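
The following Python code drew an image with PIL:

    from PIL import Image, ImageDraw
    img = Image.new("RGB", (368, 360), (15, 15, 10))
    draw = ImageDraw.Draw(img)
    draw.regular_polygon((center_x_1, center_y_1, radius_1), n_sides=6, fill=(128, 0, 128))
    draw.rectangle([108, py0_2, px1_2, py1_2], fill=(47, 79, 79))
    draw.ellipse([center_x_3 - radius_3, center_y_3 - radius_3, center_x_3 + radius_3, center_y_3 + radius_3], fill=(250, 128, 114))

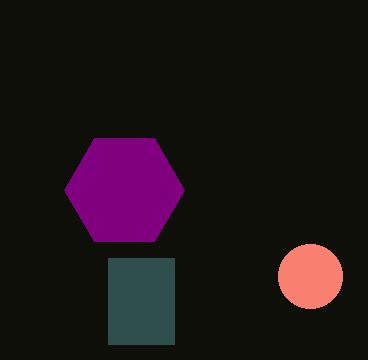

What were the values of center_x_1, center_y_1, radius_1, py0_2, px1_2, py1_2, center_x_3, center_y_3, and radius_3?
center_x_1 = 124
center_y_1 = 190
radius_1 = 60
py0_2 = 258
px1_2 = 174
py1_2 = 344
center_x_3 = 310
center_y_3 = 276
radius_3 = 32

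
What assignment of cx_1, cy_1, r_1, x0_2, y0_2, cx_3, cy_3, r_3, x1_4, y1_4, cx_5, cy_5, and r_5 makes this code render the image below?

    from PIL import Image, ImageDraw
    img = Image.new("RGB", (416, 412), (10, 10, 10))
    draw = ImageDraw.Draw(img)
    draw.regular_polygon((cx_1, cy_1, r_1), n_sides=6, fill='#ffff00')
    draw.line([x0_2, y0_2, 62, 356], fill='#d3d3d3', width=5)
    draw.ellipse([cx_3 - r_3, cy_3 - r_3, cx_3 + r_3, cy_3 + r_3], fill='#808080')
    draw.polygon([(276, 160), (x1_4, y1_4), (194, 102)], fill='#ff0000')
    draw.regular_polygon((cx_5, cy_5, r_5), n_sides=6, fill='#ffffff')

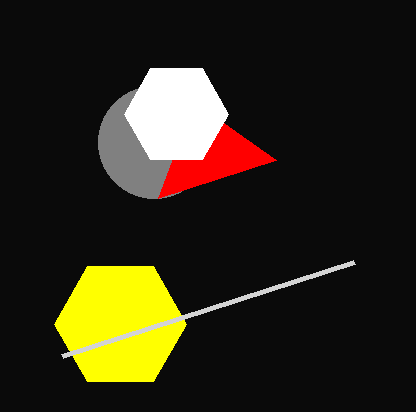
cx_1 = 120
cy_1 = 324
r_1 = 66
x0_2 = 354
y0_2 = 262
cx_3 = 154
cy_3 = 142
r_3 = 56
x1_4 = 158
y1_4 = 198
cx_5 = 176
cy_5 = 114
r_5 = 52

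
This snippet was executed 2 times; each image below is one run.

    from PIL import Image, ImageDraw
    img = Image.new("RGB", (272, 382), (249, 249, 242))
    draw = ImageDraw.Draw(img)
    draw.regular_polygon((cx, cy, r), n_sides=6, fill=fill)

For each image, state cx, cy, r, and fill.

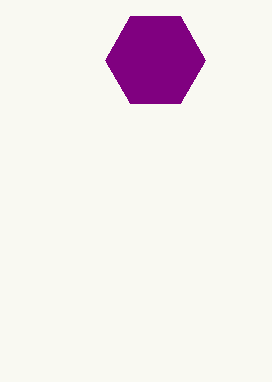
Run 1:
cx = 155; cy = 60; r = 50; fill = 'purple'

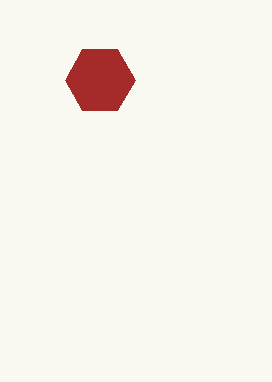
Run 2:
cx = 100; cy = 80; r = 35; fill = 'brown'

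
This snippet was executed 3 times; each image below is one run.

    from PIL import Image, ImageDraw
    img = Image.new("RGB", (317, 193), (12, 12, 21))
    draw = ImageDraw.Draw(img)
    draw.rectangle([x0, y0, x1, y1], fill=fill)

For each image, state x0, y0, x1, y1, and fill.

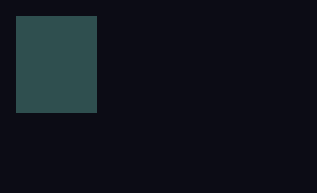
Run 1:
x0 = 16; y0 = 16; x1 = 96; y1 = 112; fill = 'darkslategray'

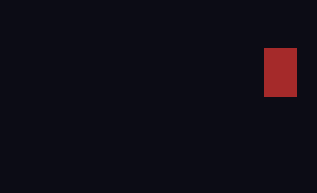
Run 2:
x0 = 264, y0 = 48, x1 = 296, y1 = 96, fill = 'brown'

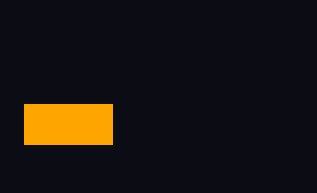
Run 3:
x0 = 24; y0 = 104; x1 = 112; y1 = 144; fill = 'orange'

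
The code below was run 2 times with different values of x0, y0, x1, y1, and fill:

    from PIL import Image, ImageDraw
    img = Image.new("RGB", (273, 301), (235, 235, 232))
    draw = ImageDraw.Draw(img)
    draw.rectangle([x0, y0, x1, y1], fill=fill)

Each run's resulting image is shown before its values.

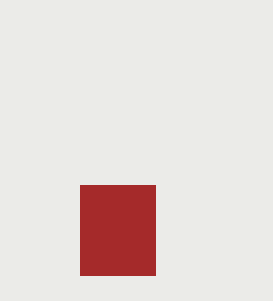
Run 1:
x0 = 80
y0 = 185
x1 = 155
y1 = 275
fill = 'brown'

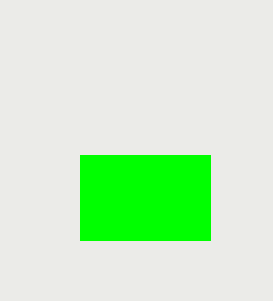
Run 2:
x0 = 80; y0 = 155; x1 = 210; y1 = 240; fill = 'lime'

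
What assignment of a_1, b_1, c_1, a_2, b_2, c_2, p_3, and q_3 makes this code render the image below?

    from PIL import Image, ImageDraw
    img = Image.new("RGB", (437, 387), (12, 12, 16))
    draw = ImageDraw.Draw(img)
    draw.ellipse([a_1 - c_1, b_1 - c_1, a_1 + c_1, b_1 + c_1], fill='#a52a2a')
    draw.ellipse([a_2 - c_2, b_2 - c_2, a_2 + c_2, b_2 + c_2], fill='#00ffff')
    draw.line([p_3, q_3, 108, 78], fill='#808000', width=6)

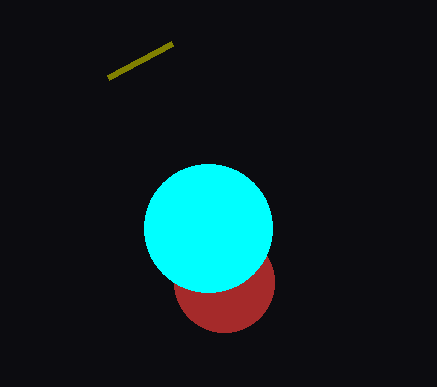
a_1 = 224; b_1 = 282; c_1 = 50; a_2 = 208; b_2 = 228; c_2 = 64; p_3 = 172; q_3 = 44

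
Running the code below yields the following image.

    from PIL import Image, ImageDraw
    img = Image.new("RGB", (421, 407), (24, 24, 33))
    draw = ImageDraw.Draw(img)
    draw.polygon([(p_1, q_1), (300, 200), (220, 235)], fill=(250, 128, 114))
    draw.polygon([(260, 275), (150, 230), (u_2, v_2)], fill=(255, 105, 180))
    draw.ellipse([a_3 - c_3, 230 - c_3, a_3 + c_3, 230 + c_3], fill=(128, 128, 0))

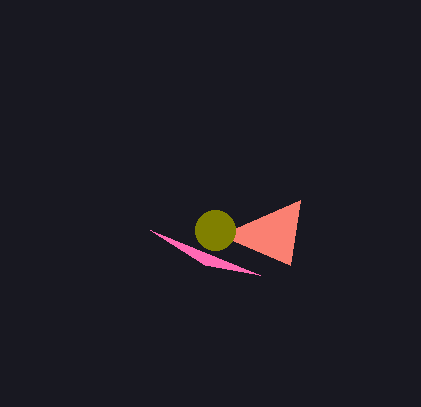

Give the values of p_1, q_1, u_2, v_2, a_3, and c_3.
p_1 = 290, q_1 = 265, u_2 = 205, v_2 = 265, a_3 = 215, c_3 = 20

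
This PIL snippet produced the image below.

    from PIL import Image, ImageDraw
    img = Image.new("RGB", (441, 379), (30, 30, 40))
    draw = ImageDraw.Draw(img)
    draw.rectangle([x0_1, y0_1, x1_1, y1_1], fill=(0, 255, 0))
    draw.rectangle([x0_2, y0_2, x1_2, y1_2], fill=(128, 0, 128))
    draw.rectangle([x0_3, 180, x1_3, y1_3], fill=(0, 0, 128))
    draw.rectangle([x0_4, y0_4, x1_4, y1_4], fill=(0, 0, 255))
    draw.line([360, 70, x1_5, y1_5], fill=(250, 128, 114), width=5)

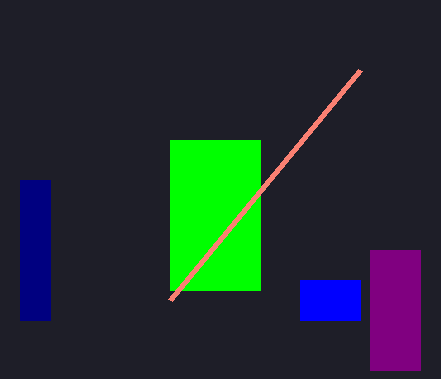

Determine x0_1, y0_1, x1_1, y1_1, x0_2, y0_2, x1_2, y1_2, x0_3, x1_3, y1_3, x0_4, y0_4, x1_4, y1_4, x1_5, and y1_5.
x0_1 = 170, y0_1 = 140, x1_1 = 260, y1_1 = 290, x0_2 = 370, y0_2 = 250, x1_2 = 420, y1_2 = 370, x0_3 = 20, x1_3 = 50, y1_3 = 320, x0_4 = 300, y0_4 = 280, x1_4 = 360, y1_4 = 320, x1_5 = 170, y1_5 = 300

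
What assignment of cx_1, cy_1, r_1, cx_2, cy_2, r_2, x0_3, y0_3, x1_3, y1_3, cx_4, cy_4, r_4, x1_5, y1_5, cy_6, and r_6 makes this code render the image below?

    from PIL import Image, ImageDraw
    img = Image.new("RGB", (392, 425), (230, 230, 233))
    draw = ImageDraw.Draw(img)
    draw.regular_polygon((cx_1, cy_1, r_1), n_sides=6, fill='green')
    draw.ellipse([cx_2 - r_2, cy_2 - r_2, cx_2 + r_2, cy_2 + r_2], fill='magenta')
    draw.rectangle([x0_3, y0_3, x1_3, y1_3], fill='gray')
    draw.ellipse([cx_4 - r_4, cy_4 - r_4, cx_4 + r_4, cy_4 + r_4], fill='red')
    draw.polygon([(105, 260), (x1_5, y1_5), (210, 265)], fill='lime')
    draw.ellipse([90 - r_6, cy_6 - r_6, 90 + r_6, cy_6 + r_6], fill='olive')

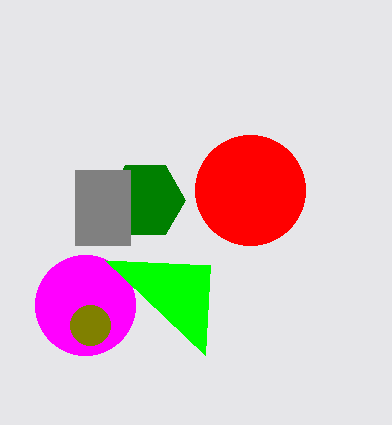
cx_1 = 145
cy_1 = 200
r_1 = 40
cx_2 = 85
cy_2 = 305
r_2 = 50
x0_3 = 75
y0_3 = 170
x1_3 = 130
y1_3 = 245
cx_4 = 250
cy_4 = 190
r_4 = 55
x1_5 = 205
y1_5 = 355
cy_6 = 325
r_6 = 20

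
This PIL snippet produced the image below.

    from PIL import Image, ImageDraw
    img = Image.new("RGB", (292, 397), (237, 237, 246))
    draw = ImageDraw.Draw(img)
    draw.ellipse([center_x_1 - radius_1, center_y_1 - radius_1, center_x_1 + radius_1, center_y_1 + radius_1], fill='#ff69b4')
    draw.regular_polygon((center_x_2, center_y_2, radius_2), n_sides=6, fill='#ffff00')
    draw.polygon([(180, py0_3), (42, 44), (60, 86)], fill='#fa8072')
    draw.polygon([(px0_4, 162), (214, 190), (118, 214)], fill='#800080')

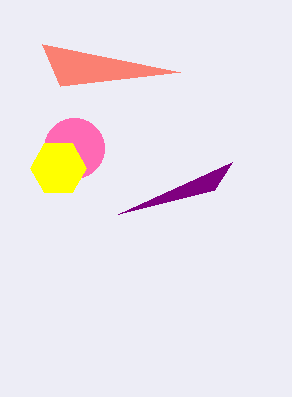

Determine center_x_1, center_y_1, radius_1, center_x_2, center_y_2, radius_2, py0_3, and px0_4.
center_x_1 = 74
center_y_1 = 148
radius_1 = 30
center_x_2 = 58
center_y_2 = 168
radius_2 = 28
py0_3 = 72
px0_4 = 232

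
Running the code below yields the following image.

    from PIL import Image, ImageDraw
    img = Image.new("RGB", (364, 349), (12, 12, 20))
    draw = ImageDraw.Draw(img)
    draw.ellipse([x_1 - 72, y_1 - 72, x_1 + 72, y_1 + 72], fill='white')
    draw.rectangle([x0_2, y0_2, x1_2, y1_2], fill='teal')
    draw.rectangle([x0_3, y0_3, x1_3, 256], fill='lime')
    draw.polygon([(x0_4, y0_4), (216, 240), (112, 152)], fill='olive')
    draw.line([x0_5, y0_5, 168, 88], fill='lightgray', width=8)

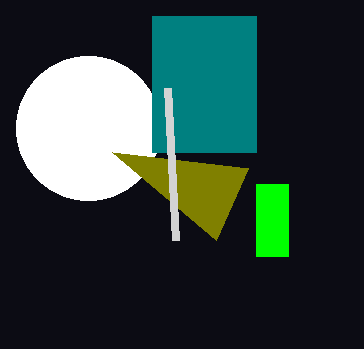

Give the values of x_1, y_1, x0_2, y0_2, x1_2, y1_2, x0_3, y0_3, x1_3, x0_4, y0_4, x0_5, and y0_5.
x_1 = 88, y_1 = 128, x0_2 = 152, y0_2 = 16, x1_2 = 256, y1_2 = 152, x0_3 = 256, y0_3 = 184, x1_3 = 288, x0_4 = 248, y0_4 = 168, x0_5 = 176, y0_5 = 240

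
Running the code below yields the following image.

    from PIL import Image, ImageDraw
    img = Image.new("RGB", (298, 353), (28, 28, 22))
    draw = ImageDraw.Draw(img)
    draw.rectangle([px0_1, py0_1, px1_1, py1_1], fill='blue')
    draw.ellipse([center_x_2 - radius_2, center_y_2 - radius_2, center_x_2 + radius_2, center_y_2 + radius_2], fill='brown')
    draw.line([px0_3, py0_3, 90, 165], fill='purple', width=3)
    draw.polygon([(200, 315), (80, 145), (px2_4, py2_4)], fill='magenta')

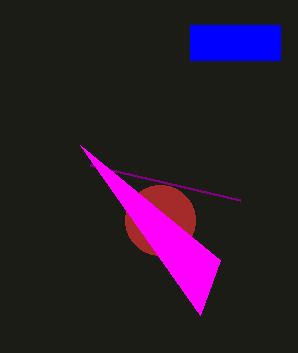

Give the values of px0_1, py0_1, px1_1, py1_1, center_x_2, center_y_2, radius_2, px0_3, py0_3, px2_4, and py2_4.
px0_1 = 190
py0_1 = 25
px1_1 = 280
py1_1 = 60
center_x_2 = 160
center_y_2 = 220
radius_2 = 35
px0_3 = 240
py0_3 = 200
px2_4 = 220
py2_4 = 260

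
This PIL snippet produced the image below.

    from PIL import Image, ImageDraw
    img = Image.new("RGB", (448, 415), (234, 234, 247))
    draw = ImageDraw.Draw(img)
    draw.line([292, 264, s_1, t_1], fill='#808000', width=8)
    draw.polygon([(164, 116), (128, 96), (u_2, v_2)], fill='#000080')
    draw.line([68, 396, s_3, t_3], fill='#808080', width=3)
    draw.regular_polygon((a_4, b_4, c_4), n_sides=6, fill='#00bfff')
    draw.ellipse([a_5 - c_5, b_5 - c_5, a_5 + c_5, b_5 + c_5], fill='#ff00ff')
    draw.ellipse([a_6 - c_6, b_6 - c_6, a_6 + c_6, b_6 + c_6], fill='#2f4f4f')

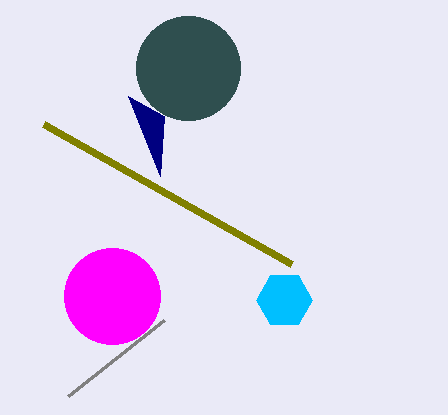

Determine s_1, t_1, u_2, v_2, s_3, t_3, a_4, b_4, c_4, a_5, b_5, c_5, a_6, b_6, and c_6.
s_1 = 44, t_1 = 124, u_2 = 160, v_2 = 176, s_3 = 164, t_3 = 320, a_4 = 284, b_4 = 300, c_4 = 28, a_5 = 112, b_5 = 296, c_5 = 48, a_6 = 188, b_6 = 68, c_6 = 52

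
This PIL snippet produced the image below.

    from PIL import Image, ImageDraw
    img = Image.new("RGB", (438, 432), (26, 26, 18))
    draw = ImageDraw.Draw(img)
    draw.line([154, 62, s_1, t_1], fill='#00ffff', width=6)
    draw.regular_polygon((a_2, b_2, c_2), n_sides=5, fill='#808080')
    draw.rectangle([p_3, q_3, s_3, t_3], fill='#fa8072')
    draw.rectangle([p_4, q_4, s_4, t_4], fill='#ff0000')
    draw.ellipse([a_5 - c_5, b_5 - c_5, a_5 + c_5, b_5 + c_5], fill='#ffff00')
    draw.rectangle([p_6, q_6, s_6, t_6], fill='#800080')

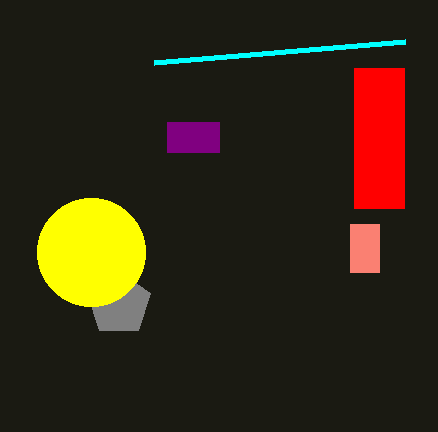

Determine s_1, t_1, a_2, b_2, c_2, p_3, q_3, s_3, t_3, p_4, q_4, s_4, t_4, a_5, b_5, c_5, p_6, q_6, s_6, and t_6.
s_1 = 405
t_1 = 41
a_2 = 119
b_2 = 304
c_2 = 33
p_3 = 350
q_3 = 224
s_3 = 379
t_3 = 272
p_4 = 354
q_4 = 68
s_4 = 404
t_4 = 208
a_5 = 91
b_5 = 252
c_5 = 54
p_6 = 167
q_6 = 122
s_6 = 219
t_6 = 152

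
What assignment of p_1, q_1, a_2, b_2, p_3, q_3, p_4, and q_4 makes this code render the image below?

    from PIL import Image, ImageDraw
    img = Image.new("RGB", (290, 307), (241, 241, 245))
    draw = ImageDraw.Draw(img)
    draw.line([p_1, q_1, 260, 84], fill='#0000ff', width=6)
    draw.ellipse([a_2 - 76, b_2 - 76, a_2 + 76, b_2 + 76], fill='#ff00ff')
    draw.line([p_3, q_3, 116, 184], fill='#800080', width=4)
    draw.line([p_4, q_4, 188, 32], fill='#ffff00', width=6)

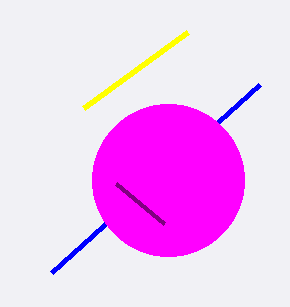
p_1 = 52, q_1 = 272, a_2 = 168, b_2 = 180, p_3 = 164, q_3 = 224, p_4 = 84, q_4 = 108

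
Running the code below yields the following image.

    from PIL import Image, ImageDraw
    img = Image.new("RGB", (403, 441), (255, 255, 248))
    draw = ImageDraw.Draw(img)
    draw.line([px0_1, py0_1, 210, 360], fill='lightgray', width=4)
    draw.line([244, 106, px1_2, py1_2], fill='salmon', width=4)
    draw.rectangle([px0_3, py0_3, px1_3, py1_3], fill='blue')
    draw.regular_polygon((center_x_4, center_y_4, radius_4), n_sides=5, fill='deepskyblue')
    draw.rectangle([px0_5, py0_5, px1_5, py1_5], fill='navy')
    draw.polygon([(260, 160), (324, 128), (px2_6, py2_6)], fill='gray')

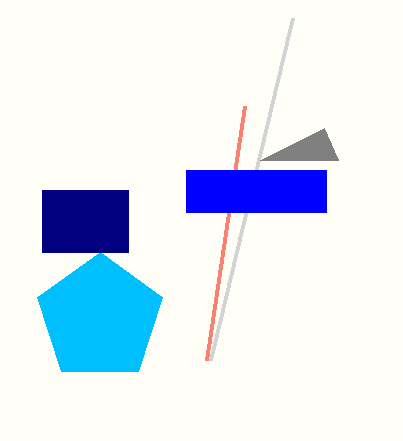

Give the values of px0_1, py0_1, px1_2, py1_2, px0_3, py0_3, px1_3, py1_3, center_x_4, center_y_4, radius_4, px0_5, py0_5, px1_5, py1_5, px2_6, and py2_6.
px0_1 = 292; py0_1 = 18; px1_2 = 206; py1_2 = 360; px0_3 = 186; py0_3 = 170; px1_3 = 326; py1_3 = 212; center_x_4 = 100; center_y_4 = 318; radius_4 = 66; px0_5 = 42; py0_5 = 190; px1_5 = 128; py1_5 = 252; px2_6 = 338; py2_6 = 160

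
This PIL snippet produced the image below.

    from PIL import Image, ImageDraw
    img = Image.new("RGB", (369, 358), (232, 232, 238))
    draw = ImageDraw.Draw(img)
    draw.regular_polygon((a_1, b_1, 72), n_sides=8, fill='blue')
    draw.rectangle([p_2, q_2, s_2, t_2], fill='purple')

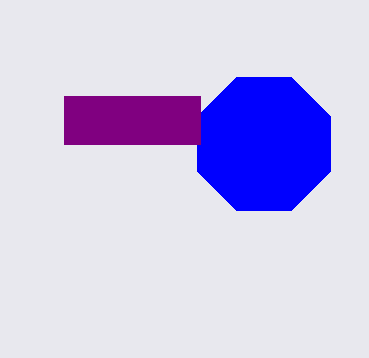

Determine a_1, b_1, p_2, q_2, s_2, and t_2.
a_1 = 264
b_1 = 144
p_2 = 64
q_2 = 96
s_2 = 200
t_2 = 144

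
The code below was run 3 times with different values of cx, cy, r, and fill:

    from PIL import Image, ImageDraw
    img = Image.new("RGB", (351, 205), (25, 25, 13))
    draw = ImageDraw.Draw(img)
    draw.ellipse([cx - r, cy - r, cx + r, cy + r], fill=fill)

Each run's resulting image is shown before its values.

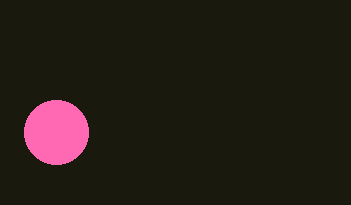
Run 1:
cx = 56; cy = 132; r = 32; fill = 'hotpink'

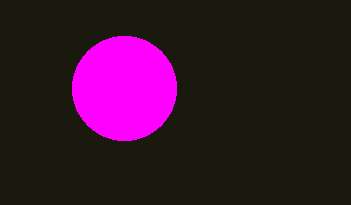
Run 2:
cx = 124; cy = 88; r = 52; fill = 'magenta'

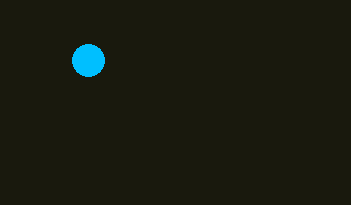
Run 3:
cx = 88; cy = 60; r = 16; fill = 'deepskyblue'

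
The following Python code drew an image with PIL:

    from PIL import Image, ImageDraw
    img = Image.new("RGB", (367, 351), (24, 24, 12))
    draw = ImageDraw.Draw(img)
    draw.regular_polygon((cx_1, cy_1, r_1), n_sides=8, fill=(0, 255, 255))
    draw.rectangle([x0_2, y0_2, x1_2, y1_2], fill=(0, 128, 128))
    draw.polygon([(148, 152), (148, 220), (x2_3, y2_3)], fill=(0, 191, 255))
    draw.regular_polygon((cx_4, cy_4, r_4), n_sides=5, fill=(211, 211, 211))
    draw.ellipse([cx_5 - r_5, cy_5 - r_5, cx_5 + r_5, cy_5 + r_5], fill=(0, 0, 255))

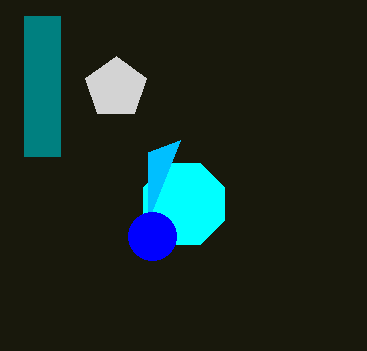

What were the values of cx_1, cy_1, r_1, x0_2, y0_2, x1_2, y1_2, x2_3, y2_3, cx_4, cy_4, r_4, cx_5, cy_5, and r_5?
cx_1 = 184; cy_1 = 204; r_1 = 44; x0_2 = 24; y0_2 = 16; x1_2 = 60; y1_2 = 156; x2_3 = 180; y2_3 = 140; cx_4 = 116; cy_4 = 88; r_4 = 32; cx_5 = 152; cy_5 = 236; r_5 = 24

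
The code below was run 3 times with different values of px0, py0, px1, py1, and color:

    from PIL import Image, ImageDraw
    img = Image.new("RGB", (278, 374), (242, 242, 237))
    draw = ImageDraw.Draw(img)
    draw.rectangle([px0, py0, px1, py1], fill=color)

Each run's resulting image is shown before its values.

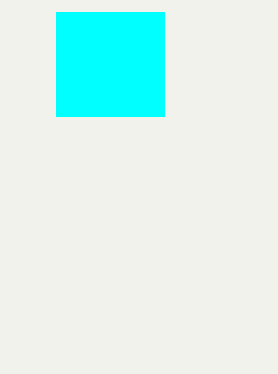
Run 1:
px0 = 56
py0 = 12
px1 = 164
py1 = 116
color = 'cyan'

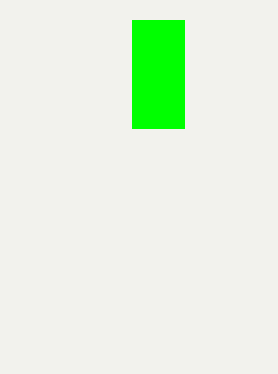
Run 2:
px0 = 132
py0 = 20
px1 = 184
py1 = 128
color = 'lime'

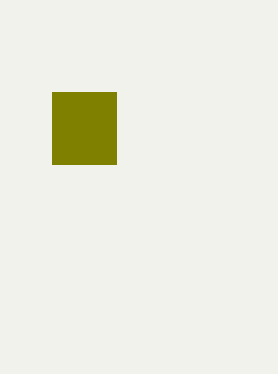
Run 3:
px0 = 52
py0 = 92
px1 = 116
py1 = 164
color = 'olive'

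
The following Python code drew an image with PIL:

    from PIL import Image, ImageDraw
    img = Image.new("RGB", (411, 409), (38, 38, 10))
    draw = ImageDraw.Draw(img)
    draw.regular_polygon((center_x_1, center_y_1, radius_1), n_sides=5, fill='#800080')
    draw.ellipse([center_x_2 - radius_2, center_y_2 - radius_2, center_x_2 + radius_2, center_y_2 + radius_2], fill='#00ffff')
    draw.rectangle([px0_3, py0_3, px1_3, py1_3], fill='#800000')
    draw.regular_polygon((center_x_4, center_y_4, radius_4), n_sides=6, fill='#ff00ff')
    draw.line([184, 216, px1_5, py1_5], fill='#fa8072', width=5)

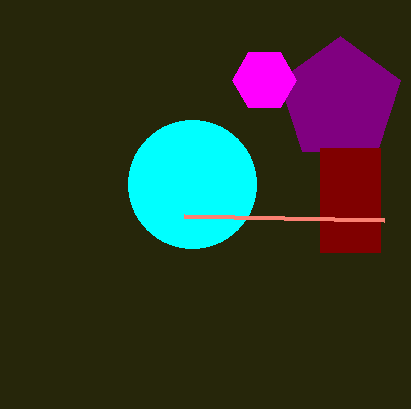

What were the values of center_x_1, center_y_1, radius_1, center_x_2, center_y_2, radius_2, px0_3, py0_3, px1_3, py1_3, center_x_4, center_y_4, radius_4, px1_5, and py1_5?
center_x_1 = 340; center_y_1 = 100; radius_1 = 64; center_x_2 = 192; center_y_2 = 184; radius_2 = 64; px0_3 = 320; py0_3 = 148; px1_3 = 380; py1_3 = 252; center_x_4 = 264; center_y_4 = 80; radius_4 = 32; px1_5 = 384; py1_5 = 220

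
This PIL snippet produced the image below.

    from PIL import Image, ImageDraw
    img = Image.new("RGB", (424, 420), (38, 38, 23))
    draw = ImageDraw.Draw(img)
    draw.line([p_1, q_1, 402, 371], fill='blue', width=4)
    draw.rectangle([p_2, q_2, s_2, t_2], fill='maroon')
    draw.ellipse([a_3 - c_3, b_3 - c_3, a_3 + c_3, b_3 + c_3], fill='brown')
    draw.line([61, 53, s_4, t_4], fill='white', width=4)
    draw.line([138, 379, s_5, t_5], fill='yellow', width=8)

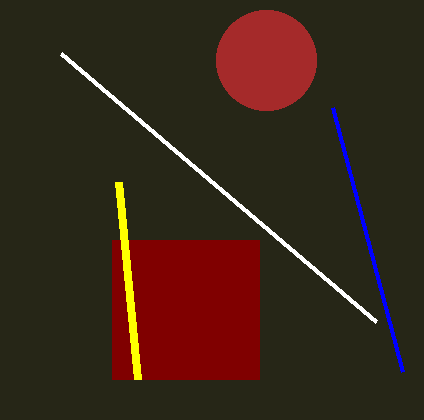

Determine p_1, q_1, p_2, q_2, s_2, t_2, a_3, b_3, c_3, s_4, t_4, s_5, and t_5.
p_1 = 332
q_1 = 107
p_2 = 112
q_2 = 240
s_2 = 259
t_2 = 379
a_3 = 266
b_3 = 60
c_3 = 50
s_4 = 376
t_4 = 321
s_5 = 119
t_5 = 182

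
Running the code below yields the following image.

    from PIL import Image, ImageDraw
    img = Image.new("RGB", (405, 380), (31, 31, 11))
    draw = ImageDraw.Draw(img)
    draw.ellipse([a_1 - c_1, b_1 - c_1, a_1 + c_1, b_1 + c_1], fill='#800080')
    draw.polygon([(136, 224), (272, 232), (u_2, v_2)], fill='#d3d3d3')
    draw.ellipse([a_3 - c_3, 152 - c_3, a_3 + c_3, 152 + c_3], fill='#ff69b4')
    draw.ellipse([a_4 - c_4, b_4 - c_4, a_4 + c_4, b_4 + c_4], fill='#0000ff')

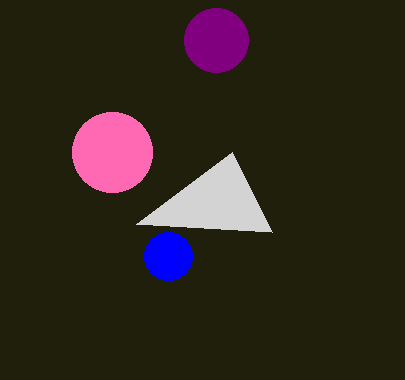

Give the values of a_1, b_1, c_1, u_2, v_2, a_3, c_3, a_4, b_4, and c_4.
a_1 = 216, b_1 = 40, c_1 = 32, u_2 = 232, v_2 = 152, a_3 = 112, c_3 = 40, a_4 = 168, b_4 = 256, c_4 = 24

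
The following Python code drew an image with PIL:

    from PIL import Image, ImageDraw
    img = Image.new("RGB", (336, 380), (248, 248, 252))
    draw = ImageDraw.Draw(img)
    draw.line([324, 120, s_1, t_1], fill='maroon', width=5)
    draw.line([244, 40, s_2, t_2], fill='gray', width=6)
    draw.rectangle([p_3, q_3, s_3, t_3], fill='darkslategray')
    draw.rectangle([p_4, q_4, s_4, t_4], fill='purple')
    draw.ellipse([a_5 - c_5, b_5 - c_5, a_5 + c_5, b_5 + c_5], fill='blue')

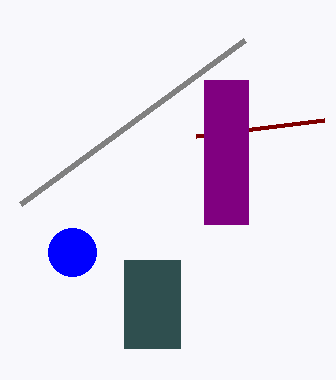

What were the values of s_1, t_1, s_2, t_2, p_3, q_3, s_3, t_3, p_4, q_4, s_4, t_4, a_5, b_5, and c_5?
s_1 = 196; t_1 = 136; s_2 = 20; t_2 = 204; p_3 = 124; q_3 = 260; s_3 = 180; t_3 = 348; p_4 = 204; q_4 = 80; s_4 = 248; t_4 = 224; a_5 = 72; b_5 = 252; c_5 = 24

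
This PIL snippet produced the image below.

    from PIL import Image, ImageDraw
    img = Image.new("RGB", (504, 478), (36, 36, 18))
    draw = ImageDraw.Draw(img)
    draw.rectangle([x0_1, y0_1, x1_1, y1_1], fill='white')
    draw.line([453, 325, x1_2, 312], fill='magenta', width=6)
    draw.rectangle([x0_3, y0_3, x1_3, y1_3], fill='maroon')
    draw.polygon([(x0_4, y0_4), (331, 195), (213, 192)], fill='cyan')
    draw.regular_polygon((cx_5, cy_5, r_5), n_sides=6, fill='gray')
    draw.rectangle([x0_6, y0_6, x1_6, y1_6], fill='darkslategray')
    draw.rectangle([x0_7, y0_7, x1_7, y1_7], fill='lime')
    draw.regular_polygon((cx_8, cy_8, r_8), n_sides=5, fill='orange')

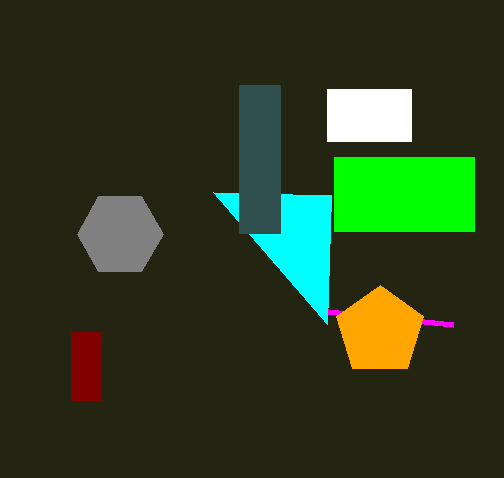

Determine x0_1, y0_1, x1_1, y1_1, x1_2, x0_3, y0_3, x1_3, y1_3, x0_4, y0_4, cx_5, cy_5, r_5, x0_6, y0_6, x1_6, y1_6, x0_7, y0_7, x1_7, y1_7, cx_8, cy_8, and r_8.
x0_1 = 327
y0_1 = 89
x1_1 = 411
y1_1 = 141
x1_2 = 328
x0_3 = 71
y0_3 = 332
x1_3 = 101
y1_3 = 400
x0_4 = 327
y0_4 = 324
cx_5 = 120
cy_5 = 234
r_5 = 43
x0_6 = 239
y0_6 = 85
x1_6 = 280
y1_6 = 233
x0_7 = 334
y0_7 = 157
x1_7 = 474
y1_7 = 231
cx_8 = 380
cy_8 = 331
r_8 = 46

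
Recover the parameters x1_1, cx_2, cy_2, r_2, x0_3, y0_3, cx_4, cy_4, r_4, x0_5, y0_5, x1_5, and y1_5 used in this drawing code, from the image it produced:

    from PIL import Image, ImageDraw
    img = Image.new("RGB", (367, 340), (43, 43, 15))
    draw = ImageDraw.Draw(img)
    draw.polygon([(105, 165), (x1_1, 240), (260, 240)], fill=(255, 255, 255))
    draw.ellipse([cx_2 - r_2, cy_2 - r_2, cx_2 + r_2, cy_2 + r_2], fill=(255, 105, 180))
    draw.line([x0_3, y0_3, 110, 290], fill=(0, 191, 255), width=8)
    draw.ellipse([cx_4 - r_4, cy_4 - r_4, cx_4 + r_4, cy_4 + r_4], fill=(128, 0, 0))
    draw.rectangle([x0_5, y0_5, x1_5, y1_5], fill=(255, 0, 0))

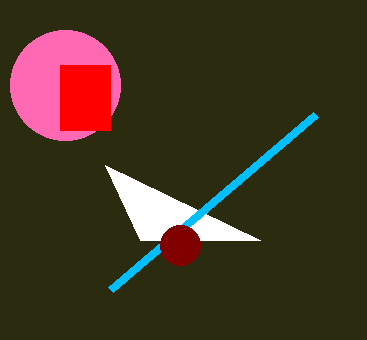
x1_1 = 140
cx_2 = 65
cy_2 = 85
r_2 = 55
x0_3 = 315
y0_3 = 115
cx_4 = 180
cy_4 = 245
r_4 = 20
x0_5 = 60
y0_5 = 65
x1_5 = 110
y1_5 = 130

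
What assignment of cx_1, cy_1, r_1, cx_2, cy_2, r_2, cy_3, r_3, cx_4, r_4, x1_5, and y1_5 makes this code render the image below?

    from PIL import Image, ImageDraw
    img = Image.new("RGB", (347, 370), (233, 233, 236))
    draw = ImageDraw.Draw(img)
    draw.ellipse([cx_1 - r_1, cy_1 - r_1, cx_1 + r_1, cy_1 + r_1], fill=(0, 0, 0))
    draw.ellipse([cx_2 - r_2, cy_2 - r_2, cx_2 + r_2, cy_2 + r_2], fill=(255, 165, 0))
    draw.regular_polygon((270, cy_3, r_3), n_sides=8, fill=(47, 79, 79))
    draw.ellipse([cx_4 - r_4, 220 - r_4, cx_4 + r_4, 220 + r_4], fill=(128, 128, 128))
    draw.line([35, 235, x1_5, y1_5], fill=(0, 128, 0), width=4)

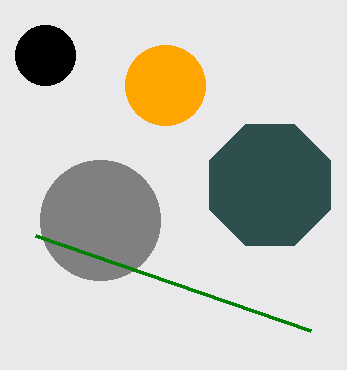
cx_1 = 45, cy_1 = 55, r_1 = 30, cx_2 = 165, cy_2 = 85, r_2 = 40, cy_3 = 185, r_3 = 65, cx_4 = 100, r_4 = 60, x1_5 = 310, y1_5 = 330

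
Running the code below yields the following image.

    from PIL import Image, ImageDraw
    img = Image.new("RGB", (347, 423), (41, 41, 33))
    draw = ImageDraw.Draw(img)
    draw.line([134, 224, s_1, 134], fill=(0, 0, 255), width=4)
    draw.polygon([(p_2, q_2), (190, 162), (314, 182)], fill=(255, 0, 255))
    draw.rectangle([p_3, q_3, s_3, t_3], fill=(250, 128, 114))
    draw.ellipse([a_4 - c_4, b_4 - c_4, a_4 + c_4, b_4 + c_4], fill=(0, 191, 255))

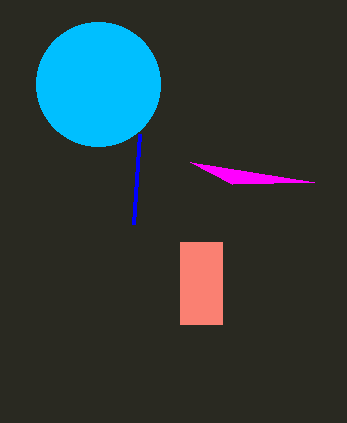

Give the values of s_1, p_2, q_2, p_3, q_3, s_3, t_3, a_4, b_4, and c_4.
s_1 = 140, p_2 = 232, q_2 = 184, p_3 = 180, q_3 = 242, s_3 = 222, t_3 = 324, a_4 = 98, b_4 = 84, c_4 = 62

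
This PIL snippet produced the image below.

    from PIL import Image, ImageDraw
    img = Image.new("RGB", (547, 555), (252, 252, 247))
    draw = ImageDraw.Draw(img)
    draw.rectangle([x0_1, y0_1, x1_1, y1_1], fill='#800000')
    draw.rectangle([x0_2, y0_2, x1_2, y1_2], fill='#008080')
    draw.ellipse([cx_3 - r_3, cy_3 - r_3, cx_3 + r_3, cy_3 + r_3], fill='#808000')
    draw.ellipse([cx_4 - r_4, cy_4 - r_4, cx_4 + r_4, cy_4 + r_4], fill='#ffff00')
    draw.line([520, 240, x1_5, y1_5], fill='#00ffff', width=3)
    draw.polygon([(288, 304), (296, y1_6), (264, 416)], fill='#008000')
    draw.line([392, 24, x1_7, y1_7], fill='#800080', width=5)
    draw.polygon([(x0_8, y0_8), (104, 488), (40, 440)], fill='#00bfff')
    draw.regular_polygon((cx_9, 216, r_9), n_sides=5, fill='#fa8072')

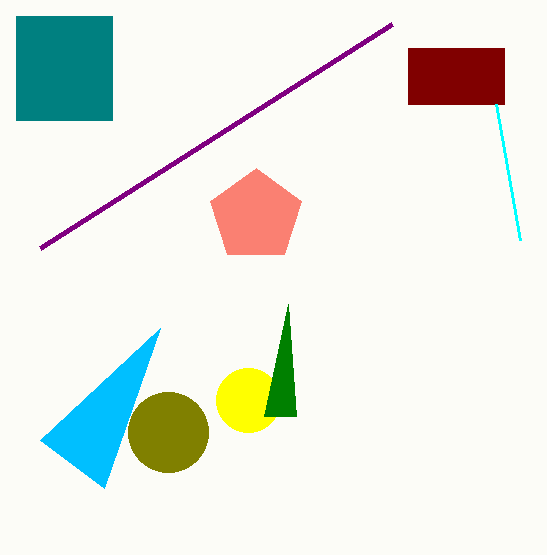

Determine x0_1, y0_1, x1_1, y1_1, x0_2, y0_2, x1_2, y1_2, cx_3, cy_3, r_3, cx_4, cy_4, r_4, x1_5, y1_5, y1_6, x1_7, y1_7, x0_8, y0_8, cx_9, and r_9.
x0_1 = 408; y0_1 = 48; x1_1 = 504; y1_1 = 104; x0_2 = 16; y0_2 = 16; x1_2 = 112; y1_2 = 120; cx_3 = 168; cy_3 = 432; r_3 = 40; cx_4 = 248; cy_4 = 400; r_4 = 32; x1_5 = 496; y1_5 = 104; y1_6 = 416; x1_7 = 40; y1_7 = 248; x0_8 = 160; y0_8 = 328; cx_9 = 256; r_9 = 48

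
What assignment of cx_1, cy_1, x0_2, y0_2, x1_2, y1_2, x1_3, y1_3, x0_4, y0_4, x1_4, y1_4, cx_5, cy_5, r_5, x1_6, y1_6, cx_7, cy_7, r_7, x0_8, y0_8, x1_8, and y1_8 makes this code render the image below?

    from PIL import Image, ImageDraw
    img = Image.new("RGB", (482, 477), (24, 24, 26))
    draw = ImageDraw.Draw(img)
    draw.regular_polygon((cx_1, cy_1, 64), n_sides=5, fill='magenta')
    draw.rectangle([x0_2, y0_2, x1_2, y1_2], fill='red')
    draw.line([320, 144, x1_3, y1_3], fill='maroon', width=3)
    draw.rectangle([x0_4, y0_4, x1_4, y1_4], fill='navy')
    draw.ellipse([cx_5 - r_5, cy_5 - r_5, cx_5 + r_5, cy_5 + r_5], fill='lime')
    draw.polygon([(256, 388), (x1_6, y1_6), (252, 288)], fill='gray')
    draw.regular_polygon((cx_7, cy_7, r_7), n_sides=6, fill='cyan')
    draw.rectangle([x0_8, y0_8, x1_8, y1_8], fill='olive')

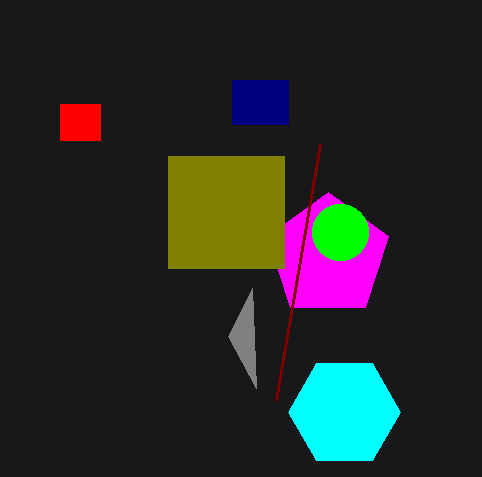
cx_1 = 328, cy_1 = 256, x0_2 = 60, y0_2 = 104, x1_2 = 100, y1_2 = 140, x1_3 = 276, y1_3 = 400, x0_4 = 232, y0_4 = 80, x1_4 = 288, y1_4 = 124, cx_5 = 340, cy_5 = 232, r_5 = 28, x1_6 = 228, y1_6 = 336, cx_7 = 344, cy_7 = 412, r_7 = 56, x0_8 = 168, y0_8 = 156, x1_8 = 284, y1_8 = 268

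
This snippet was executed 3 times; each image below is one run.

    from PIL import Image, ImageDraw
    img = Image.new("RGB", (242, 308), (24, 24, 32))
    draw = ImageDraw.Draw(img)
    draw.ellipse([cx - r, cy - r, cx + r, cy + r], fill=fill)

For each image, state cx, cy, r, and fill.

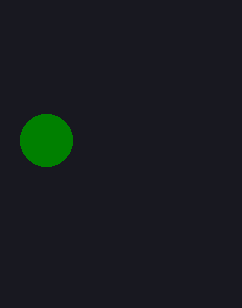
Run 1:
cx = 46, cy = 140, r = 26, fill = 'green'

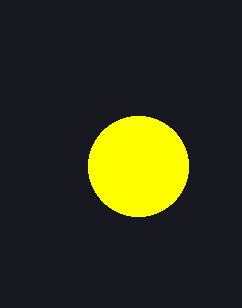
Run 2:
cx = 138, cy = 166, r = 50, fill = 'yellow'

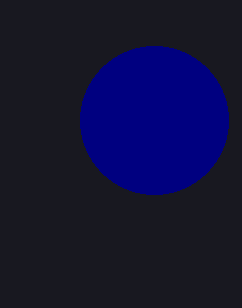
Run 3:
cx = 154; cy = 120; r = 74; fill = 'navy'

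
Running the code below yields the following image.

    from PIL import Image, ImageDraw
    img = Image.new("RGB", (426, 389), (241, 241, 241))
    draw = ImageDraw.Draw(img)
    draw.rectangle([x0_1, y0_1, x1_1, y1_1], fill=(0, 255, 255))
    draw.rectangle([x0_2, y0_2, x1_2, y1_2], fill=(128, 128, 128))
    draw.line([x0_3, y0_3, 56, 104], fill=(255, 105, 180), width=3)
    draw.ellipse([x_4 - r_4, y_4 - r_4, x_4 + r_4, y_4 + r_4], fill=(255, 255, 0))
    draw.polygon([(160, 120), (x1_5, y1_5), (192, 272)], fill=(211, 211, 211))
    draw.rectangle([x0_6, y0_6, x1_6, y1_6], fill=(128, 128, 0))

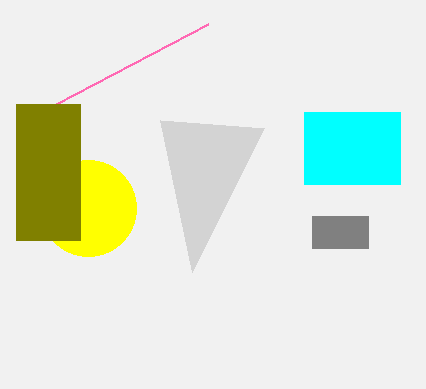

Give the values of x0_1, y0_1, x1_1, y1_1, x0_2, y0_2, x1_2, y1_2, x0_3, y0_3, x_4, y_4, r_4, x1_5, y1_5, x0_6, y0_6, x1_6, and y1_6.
x0_1 = 304; y0_1 = 112; x1_1 = 400; y1_1 = 184; x0_2 = 312; y0_2 = 216; x1_2 = 368; y1_2 = 248; x0_3 = 208; y0_3 = 24; x_4 = 88; y_4 = 208; r_4 = 48; x1_5 = 264; y1_5 = 128; x0_6 = 16; y0_6 = 104; x1_6 = 80; y1_6 = 240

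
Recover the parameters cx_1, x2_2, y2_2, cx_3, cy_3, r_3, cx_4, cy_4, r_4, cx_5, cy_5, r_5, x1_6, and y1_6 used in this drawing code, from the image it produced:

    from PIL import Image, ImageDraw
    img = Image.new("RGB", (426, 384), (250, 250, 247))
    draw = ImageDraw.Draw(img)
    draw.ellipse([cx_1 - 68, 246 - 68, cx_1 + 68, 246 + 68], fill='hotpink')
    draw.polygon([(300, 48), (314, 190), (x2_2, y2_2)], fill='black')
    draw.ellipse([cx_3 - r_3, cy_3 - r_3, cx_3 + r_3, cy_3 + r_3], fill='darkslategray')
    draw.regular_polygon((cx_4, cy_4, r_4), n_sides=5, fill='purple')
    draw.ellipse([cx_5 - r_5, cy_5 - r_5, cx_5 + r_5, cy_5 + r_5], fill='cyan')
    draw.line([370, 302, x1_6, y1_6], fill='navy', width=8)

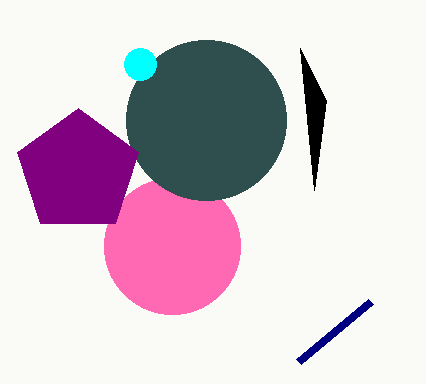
cx_1 = 172, x2_2 = 326, y2_2 = 100, cx_3 = 206, cy_3 = 120, r_3 = 80, cx_4 = 78, cy_4 = 172, r_4 = 64, cx_5 = 140, cy_5 = 64, r_5 = 16, x1_6 = 298, y1_6 = 362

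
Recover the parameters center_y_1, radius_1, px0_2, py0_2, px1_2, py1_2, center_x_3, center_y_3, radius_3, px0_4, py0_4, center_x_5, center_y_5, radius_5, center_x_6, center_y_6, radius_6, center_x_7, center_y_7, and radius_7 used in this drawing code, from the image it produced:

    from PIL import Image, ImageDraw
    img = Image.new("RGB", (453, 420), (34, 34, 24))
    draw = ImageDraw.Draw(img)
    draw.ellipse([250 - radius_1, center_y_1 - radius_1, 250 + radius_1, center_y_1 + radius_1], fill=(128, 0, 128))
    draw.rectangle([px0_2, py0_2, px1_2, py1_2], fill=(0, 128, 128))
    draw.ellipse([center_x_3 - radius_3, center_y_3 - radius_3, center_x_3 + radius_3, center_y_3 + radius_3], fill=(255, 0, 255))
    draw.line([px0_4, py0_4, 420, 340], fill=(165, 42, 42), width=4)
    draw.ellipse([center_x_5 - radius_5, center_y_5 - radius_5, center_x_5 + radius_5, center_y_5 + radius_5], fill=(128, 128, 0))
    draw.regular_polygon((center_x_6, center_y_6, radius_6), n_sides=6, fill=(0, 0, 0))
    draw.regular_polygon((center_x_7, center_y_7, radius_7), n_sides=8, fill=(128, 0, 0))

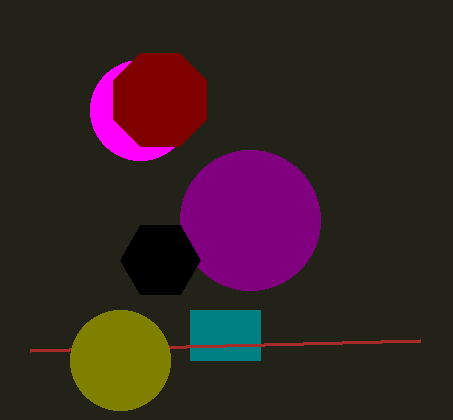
center_y_1 = 220; radius_1 = 70; px0_2 = 190; py0_2 = 310; px1_2 = 260; py1_2 = 360; center_x_3 = 140; center_y_3 = 110; radius_3 = 50; px0_4 = 30; py0_4 = 350; center_x_5 = 120; center_y_5 = 360; radius_5 = 50; center_x_6 = 160; center_y_6 = 260; radius_6 = 40; center_x_7 = 160; center_y_7 = 100; radius_7 = 50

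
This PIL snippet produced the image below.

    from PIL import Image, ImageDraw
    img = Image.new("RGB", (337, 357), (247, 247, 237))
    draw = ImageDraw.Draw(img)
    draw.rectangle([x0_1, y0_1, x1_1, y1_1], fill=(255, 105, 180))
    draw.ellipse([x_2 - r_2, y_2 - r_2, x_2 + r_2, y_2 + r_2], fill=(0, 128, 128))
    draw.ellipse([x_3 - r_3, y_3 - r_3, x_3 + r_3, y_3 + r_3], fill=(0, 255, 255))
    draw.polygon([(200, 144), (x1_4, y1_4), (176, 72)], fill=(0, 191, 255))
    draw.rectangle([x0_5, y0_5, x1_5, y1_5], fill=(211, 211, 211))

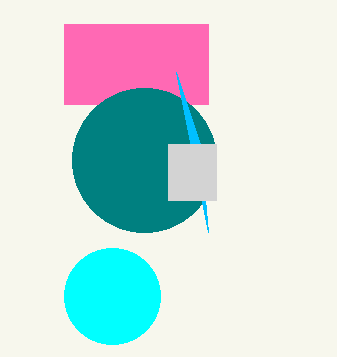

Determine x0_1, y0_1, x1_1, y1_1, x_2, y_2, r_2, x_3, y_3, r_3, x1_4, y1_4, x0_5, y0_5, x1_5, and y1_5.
x0_1 = 64
y0_1 = 24
x1_1 = 208
y1_1 = 104
x_2 = 144
y_2 = 160
r_2 = 72
x_3 = 112
y_3 = 296
r_3 = 48
x1_4 = 208
y1_4 = 232
x0_5 = 168
y0_5 = 144
x1_5 = 216
y1_5 = 200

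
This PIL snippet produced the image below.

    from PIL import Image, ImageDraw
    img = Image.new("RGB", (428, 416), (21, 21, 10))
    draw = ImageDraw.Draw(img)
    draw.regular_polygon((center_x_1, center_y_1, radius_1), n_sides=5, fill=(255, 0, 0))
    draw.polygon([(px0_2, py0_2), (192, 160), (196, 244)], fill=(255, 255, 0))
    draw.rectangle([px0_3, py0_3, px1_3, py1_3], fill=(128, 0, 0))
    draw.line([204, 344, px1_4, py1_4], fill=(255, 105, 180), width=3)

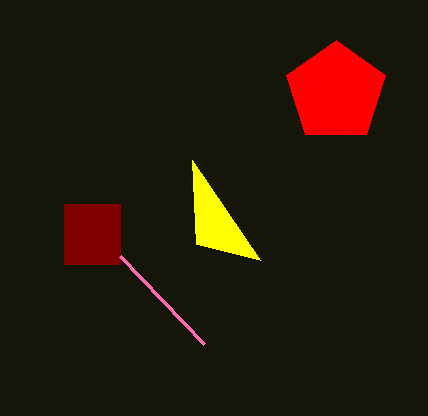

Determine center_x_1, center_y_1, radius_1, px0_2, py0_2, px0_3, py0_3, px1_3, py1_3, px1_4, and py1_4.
center_x_1 = 336, center_y_1 = 92, radius_1 = 52, px0_2 = 260, py0_2 = 260, px0_3 = 64, py0_3 = 204, px1_3 = 120, py1_3 = 264, px1_4 = 120, py1_4 = 256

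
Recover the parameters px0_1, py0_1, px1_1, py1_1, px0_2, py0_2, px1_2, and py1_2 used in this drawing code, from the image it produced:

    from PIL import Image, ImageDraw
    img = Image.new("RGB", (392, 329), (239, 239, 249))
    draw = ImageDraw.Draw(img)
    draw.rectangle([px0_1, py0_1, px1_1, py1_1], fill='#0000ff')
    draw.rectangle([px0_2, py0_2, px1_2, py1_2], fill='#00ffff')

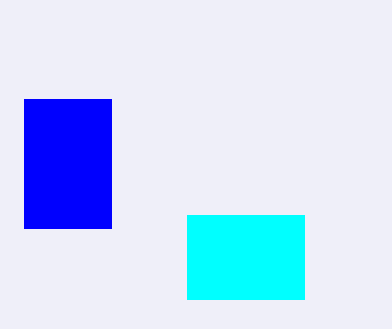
px0_1 = 24, py0_1 = 99, px1_1 = 111, py1_1 = 228, px0_2 = 187, py0_2 = 215, px1_2 = 304, py1_2 = 299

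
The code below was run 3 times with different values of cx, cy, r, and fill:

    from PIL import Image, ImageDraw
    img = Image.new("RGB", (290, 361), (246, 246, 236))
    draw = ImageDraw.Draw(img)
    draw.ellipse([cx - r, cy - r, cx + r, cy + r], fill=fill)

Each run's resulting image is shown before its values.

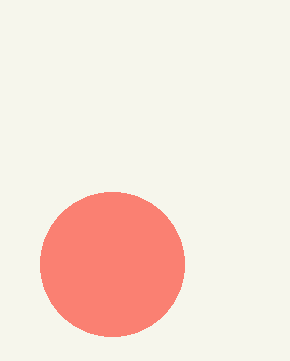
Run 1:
cx = 112, cy = 264, r = 72, fill = 'salmon'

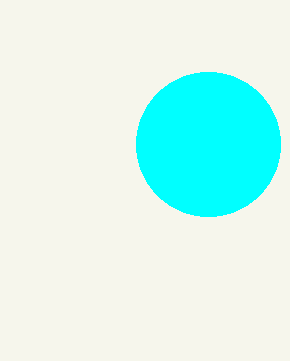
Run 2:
cx = 208; cy = 144; r = 72; fill = 'cyan'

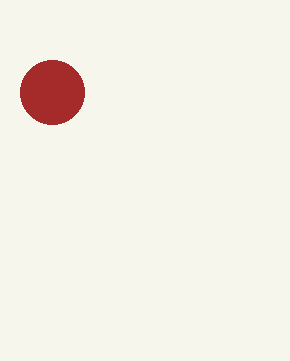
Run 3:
cx = 52, cy = 92, r = 32, fill = 'brown'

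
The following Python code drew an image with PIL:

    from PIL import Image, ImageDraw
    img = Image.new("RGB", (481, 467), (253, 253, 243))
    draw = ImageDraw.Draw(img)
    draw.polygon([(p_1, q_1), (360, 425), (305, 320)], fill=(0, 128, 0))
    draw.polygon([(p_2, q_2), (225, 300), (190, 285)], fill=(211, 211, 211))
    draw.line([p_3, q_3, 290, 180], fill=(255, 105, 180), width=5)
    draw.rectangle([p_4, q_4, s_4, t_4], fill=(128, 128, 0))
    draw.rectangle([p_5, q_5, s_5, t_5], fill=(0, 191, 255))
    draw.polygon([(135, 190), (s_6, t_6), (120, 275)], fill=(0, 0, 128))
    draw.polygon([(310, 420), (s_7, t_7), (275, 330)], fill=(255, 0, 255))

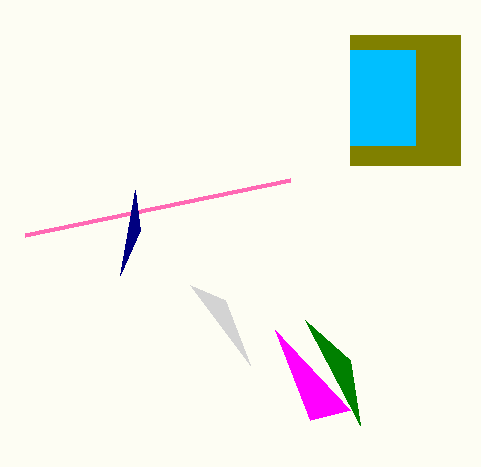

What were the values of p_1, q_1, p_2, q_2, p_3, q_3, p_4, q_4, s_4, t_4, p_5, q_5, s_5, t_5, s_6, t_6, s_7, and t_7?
p_1 = 350; q_1 = 360; p_2 = 250; q_2 = 365; p_3 = 25; q_3 = 235; p_4 = 350; q_4 = 35; s_4 = 460; t_4 = 165; p_5 = 350; q_5 = 50; s_5 = 415; t_5 = 145; s_6 = 140; t_6 = 230; s_7 = 350; t_7 = 410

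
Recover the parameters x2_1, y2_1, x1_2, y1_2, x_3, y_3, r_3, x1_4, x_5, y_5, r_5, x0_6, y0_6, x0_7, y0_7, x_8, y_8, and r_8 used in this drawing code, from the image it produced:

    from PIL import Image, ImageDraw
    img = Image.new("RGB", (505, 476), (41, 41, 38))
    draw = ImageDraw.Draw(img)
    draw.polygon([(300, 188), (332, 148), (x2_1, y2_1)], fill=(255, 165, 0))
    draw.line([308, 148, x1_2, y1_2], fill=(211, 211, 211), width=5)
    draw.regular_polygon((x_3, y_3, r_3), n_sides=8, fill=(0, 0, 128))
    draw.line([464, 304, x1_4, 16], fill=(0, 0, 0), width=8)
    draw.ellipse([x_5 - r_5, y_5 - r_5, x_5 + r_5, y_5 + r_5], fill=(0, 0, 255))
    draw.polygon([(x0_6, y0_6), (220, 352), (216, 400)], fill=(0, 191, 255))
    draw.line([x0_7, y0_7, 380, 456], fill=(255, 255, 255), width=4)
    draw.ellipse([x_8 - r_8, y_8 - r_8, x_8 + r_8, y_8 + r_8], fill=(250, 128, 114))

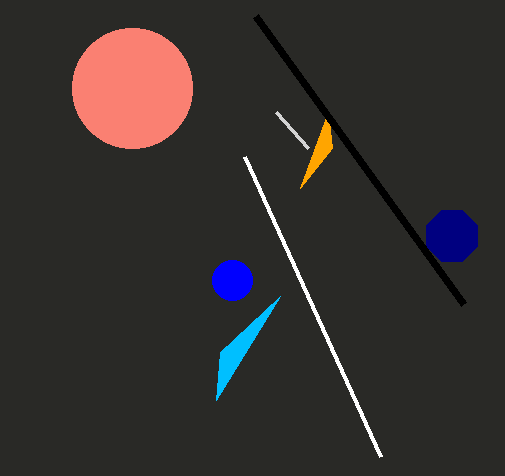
x2_1 = 328, y2_1 = 112, x1_2 = 276, y1_2 = 112, x_3 = 452, y_3 = 236, r_3 = 28, x1_4 = 256, x_5 = 232, y_5 = 280, r_5 = 20, x0_6 = 280, y0_6 = 296, x0_7 = 244, y0_7 = 156, x_8 = 132, y_8 = 88, r_8 = 60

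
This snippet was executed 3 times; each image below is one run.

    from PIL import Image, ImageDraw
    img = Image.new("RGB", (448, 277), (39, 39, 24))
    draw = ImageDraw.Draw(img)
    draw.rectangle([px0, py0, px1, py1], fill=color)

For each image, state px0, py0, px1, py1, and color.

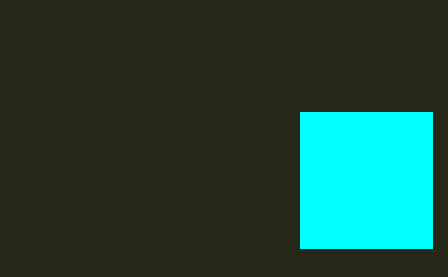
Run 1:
px0 = 300
py0 = 112
px1 = 432
py1 = 248
color = 'cyan'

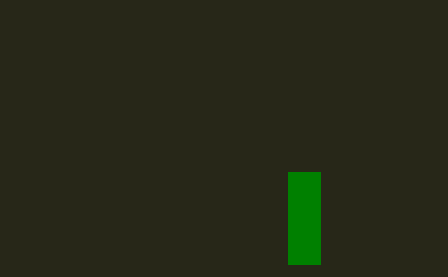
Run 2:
px0 = 288, py0 = 172, px1 = 320, py1 = 264, color = 'green'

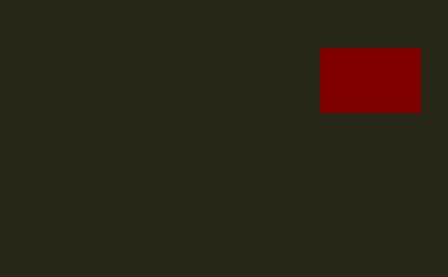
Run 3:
px0 = 320; py0 = 48; px1 = 420; py1 = 112; color = 'maroon'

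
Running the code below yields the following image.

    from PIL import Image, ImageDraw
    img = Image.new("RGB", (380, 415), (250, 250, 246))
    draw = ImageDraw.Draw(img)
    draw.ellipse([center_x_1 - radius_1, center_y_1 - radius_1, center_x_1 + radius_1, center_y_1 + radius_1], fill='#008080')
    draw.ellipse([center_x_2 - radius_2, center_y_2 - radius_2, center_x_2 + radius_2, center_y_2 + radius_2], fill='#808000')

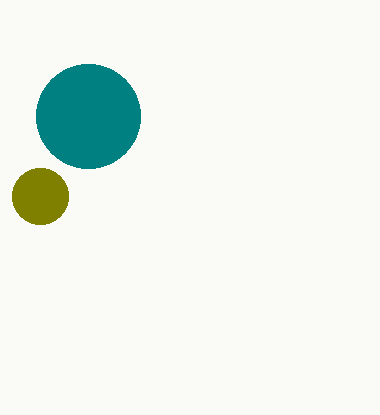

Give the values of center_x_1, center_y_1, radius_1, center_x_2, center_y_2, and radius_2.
center_x_1 = 88; center_y_1 = 116; radius_1 = 52; center_x_2 = 40; center_y_2 = 196; radius_2 = 28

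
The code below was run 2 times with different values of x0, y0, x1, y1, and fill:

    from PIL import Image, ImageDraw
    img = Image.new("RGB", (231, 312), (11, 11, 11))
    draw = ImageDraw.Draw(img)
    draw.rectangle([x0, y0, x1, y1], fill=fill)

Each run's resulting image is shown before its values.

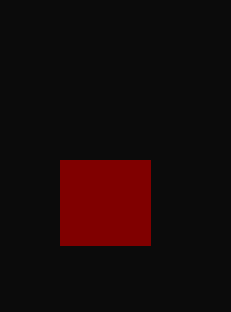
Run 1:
x0 = 60, y0 = 160, x1 = 150, y1 = 245, fill = 'maroon'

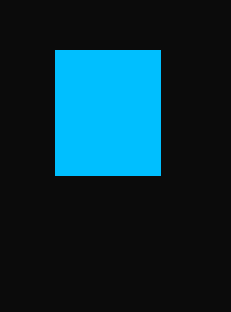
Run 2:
x0 = 55, y0 = 50, x1 = 160, y1 = 175, fill = 'deepskyblue'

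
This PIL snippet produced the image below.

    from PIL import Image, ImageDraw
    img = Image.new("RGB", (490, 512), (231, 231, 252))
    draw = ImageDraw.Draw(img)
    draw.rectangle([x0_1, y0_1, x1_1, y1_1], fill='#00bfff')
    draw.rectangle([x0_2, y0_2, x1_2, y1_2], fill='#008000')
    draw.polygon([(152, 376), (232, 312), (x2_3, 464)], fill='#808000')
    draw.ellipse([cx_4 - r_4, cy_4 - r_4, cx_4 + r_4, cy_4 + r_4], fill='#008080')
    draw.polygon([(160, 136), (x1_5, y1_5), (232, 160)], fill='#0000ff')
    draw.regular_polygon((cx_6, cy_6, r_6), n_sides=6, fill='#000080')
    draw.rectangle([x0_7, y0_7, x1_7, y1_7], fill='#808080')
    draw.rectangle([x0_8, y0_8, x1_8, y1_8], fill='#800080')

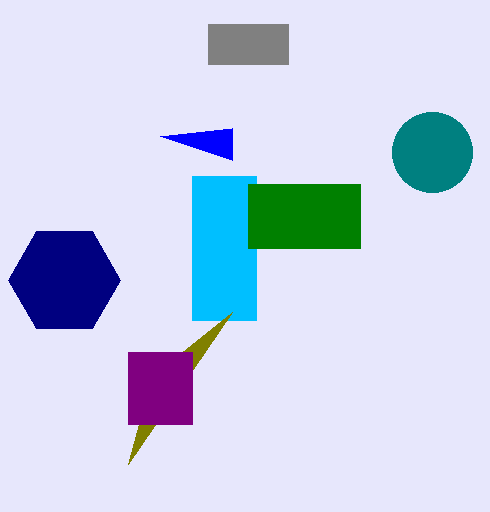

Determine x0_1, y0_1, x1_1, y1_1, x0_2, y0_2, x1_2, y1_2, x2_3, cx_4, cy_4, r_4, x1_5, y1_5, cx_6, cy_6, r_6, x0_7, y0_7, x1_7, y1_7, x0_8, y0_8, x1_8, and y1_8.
x0_1 = 192
y0_1 = 176
x1_1 = 256
y1_1 = 320
x0_2 = 248
y0_2 = 184
x1_2 = 360
y1_2 = 248
x2_3 = 128
cx_4 = 432
cy_4 = 152
r_4 = 40
x1_5 = 232
y1_5 = 128
cx_6 = 64
cy_6 = 280
r_6 = 56
x0_7 = 208
y0_7 = 24
x1_7 = 288
y1_7 = 64
x0_8 = 128
y0_8 = 352
x1_8 = 192
y1_8 = 424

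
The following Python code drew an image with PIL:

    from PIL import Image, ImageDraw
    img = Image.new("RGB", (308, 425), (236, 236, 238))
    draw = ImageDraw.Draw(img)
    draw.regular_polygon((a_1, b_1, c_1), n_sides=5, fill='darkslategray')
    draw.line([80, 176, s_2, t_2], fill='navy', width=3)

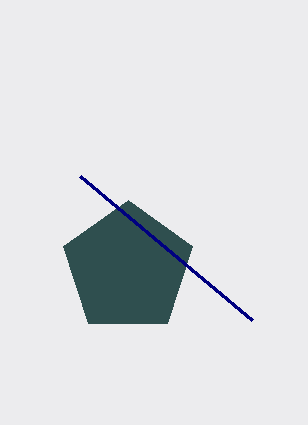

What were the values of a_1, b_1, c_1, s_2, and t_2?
a_1 = 128; b_1 = 268; c_1 = 68; s_2 = 252; t_2 = 320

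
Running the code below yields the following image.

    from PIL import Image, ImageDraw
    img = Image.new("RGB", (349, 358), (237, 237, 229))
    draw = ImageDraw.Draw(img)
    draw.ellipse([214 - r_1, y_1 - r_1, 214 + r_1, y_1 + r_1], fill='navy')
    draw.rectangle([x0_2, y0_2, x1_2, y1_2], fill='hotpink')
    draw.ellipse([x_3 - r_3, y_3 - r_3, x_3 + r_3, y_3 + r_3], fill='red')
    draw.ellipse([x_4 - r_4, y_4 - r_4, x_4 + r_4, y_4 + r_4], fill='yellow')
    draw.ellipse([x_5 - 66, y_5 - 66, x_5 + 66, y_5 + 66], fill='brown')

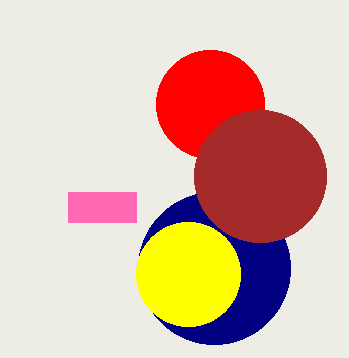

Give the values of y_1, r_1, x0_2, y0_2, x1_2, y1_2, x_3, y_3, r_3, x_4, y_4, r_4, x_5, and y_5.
y_1 = 268
r_1 = 76
x0_2 = 68
y0_2 = 192
x1_2 = 136
y1_2 = 222
x_3 = 210
y_3 = 104
r_3 = 54
x_4 = 188
y_4 = 274
r_4 = 52
x_5 = 260
y_5 = 176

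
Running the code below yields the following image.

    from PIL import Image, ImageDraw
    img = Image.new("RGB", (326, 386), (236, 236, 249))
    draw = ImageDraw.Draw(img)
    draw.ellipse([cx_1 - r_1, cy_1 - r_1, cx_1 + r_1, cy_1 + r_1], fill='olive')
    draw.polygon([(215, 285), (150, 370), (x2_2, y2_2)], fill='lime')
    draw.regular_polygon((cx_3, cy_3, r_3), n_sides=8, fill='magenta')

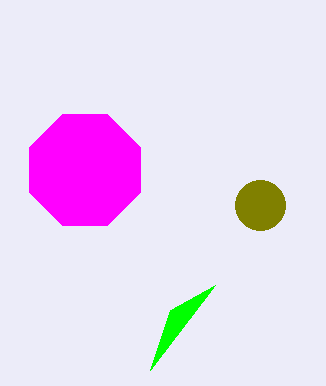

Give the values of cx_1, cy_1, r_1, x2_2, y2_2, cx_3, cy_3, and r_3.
cx_1 = 260; cy_1 = 205; r_1 = 25; x2_2 = 170; y2_2 = 310; cx_3 = 85; cy_3 = 170; r_3 = 60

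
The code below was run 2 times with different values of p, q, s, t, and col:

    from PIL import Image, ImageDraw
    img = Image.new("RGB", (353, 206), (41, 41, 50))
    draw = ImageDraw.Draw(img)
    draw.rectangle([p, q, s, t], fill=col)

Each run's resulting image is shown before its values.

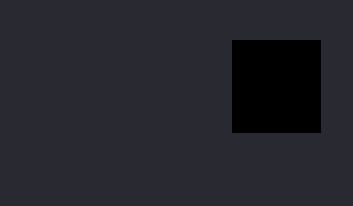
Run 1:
p = 232; q = 40; s = 320; t = 132; col = 'black'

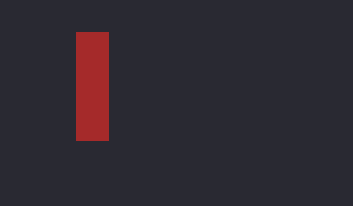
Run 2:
p = 76
q = 32
s = 108
t = 140
col = 'brown'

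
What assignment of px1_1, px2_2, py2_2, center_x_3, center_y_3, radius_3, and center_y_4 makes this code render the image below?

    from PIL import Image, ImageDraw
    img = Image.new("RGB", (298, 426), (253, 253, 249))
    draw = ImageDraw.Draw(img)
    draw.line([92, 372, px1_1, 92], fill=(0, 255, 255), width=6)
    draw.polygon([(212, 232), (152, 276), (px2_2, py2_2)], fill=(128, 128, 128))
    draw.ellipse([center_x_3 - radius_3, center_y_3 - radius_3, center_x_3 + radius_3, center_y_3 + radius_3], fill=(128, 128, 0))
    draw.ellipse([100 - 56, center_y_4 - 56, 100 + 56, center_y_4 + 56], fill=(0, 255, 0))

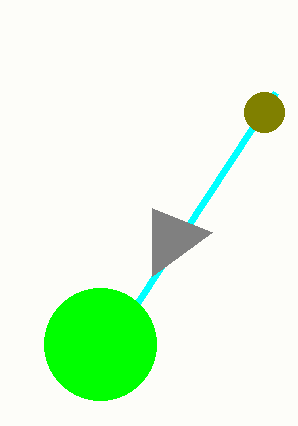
px1_1 = 276, px2_2 = 152, py2_2 = 208, center_x_3 = 264, center_y_3 = 112, radius_3 = 20, center_y_4 = 344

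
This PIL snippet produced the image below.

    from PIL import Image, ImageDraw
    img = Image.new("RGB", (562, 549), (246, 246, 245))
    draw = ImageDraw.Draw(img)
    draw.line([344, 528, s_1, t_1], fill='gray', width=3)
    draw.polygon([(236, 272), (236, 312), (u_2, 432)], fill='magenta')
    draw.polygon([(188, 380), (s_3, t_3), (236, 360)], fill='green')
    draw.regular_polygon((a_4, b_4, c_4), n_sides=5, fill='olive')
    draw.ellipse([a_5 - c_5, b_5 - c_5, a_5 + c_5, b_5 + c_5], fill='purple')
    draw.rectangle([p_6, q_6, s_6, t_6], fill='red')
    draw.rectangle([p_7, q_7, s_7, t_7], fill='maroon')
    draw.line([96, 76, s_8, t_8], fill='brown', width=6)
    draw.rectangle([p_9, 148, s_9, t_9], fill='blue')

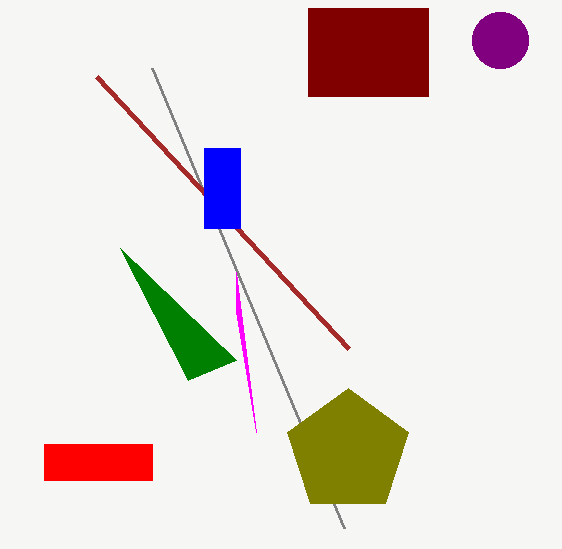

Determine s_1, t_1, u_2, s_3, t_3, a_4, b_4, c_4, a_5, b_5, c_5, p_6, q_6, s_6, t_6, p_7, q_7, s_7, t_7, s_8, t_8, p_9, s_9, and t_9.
s_1 = 152; t_1 = 68; u_2 = 256; s_3 = 120; t_3 = 248; a_4 = 348; b_4 = 452; c_4 = 64; a_5 = 500; b_5 = 40; c_5 = 28; p_6 = 44; q_6 = 444; s_6 = 152; t_6 = 480; p_7 = 308; q_7 = 8; s_7 = 428; t_7 = 96; s_8 = 348; t_8 = 348; p_9 = 204; s_9 = 240; t_9 = 228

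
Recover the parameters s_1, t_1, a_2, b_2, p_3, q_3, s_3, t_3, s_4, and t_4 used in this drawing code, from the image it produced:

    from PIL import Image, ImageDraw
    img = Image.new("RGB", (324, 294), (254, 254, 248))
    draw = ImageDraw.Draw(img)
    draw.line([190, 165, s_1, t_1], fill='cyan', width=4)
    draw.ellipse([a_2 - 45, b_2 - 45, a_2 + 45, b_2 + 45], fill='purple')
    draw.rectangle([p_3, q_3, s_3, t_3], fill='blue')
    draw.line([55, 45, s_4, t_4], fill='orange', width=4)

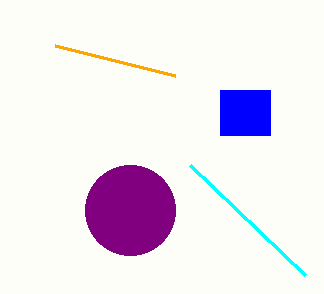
s_1 = 305
t_1 = 275
a_2 = 130
b_2 = 210
p_3 = 220
q_3 = 90
s_3 = 270
t_3 = 135
s_4 = 175
t_4 = 75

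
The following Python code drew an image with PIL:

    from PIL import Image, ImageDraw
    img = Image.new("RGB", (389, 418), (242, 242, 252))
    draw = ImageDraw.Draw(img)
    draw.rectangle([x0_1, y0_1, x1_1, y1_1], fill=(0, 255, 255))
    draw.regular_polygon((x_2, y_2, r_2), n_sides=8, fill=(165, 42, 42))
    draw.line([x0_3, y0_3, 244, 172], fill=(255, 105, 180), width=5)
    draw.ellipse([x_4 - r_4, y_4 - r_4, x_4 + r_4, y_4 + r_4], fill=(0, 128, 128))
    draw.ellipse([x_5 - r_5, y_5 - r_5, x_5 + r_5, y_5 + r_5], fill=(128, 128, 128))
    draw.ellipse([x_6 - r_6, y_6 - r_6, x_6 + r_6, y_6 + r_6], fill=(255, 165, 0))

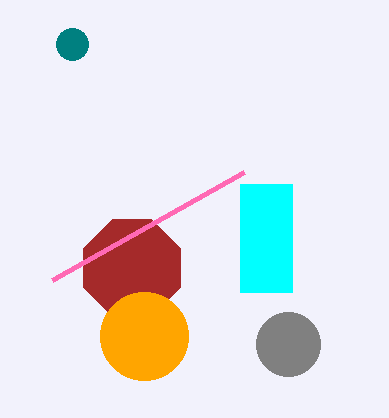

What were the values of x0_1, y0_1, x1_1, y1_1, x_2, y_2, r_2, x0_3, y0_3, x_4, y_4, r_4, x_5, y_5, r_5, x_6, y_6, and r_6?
x0_1 = 240; y0_1 = 184; x1_1 = 292; y1_1 = 292; x_2 = 132; y_2 = 268; r_2 = 52; x0_3 = 52; y0_3 = 280; x_4 = 72; y_4 = 44; r_4 = 16; x_5 = 288; y_5 = 344; r_5 = 32; x_6 = 144; y_6 = 336; r_6 = 44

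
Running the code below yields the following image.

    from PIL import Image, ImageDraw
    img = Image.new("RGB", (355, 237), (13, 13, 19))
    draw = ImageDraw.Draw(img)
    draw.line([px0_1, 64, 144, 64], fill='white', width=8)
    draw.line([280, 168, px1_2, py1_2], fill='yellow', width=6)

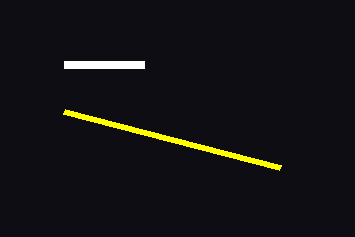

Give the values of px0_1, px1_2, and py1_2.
px0_1 = 64; px1_2 = 64; py1_2 = 112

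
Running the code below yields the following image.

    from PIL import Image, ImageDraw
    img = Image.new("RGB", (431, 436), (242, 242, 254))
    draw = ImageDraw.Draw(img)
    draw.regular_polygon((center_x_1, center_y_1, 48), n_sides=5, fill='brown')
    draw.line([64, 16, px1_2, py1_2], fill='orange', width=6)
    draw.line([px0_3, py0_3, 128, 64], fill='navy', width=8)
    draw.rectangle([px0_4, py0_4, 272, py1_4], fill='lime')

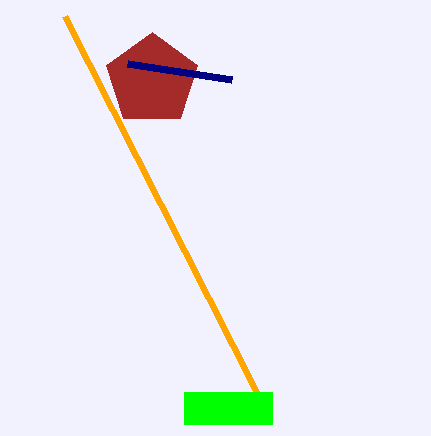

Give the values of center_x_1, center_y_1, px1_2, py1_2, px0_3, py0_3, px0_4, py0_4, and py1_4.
center_x_1 = 152
center_y_1 = 80
px1_2 = 256
py1_2 = 392
px0_3 = 232
py0_3 = 80
px0_4 = 184
py0_4 = 392
py1_4 = 424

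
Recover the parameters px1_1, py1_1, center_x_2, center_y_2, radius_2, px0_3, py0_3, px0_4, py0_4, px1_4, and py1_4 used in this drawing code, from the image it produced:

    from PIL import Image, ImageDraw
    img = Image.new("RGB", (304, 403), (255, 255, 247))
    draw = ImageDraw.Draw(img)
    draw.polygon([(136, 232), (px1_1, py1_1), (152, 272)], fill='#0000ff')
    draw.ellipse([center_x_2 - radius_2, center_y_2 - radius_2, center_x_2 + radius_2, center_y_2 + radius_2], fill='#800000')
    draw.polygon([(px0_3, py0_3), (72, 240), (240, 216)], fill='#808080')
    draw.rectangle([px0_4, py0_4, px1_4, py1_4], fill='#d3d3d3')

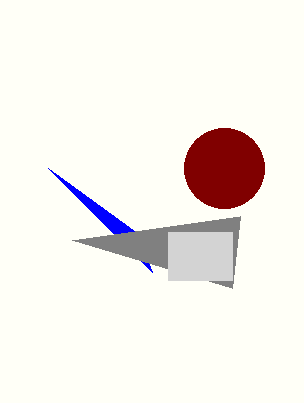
px1_1 = 48; py1_1 = 168; center_x_2 = 224; center_y_2 = 168; radius_2 = 40; px0_3 = 232; py0_3 = 288; px0_4 = 168; py0_4 = 232; px1_4 = 232; py1_4 = 280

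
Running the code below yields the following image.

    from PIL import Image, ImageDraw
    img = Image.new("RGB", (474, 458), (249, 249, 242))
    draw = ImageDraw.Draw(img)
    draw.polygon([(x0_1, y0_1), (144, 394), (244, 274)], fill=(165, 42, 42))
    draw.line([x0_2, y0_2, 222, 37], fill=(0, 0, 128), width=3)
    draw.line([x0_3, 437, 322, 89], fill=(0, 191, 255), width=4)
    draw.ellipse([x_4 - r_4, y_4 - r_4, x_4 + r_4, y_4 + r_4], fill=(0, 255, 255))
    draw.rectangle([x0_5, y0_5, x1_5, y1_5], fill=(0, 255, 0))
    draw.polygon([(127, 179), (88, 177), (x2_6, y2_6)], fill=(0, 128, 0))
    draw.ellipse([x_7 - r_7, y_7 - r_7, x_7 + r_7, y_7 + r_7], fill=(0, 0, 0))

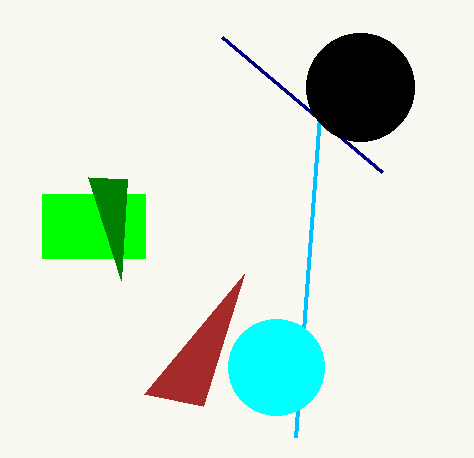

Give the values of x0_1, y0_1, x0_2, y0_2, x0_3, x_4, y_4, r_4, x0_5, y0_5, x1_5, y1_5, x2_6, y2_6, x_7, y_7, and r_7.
x0_1 = 203, y0_1 = 406, x0_2 = 382, y0_2 = 172, x0_3 = 296, x_4 = 276, y_4 = 367, r_4 = 48, x0_5 = 42, y0_5 = 194, x1_5 = 145, y1_5 = 258, x2_6 = 121, y2_6 = 280, x_7 = 360, y_7 = 87, r_7 = 54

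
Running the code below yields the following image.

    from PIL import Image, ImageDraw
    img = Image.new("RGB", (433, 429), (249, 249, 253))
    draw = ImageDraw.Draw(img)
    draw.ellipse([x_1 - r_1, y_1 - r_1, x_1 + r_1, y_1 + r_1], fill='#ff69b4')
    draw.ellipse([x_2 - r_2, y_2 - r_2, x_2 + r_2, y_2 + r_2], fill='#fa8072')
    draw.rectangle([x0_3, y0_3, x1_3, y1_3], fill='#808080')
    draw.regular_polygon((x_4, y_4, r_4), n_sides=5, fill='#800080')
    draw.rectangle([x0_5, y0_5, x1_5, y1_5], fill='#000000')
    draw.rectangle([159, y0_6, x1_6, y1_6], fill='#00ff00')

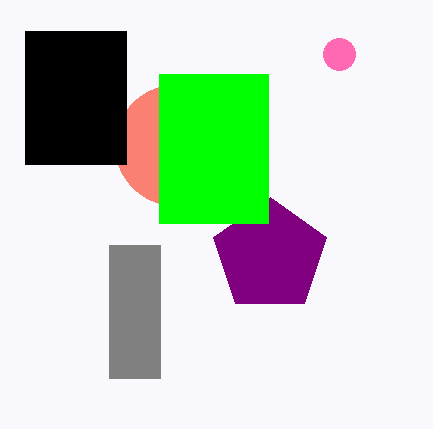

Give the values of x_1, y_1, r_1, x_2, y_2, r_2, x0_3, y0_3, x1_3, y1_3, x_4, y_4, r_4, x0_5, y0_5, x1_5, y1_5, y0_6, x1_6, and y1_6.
x_1 = 339; y_1 = 54; r_1 = 16; x_2 = 175; y_2 = 145; r_2 = 60; x0_3 = 109; y0_3 = 245; x1_3 = 160; y1_3 = 378; x_4 = 270; y_4 = 256; r_4 = 59; x0_5 = 25; y0_5 = 31; x1_5 = 126; y1_5 = 164; y0_6 = 74; x1_6 = 268; y1_6 = 223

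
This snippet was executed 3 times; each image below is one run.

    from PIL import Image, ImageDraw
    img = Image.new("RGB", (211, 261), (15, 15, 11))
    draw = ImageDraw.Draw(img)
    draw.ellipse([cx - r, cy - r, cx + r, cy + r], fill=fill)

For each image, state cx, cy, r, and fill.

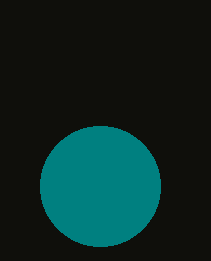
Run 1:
cx = 100
cy = 186
r = 60
fill = 'teal'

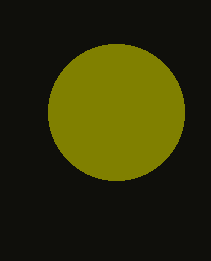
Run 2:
cx = 116
cy = 112
r = 68
fill = 'olive'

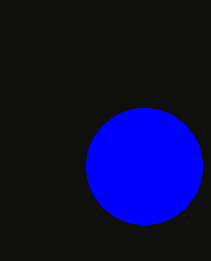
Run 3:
cx = 144; cy = 166; r = 58; fill = 'blue'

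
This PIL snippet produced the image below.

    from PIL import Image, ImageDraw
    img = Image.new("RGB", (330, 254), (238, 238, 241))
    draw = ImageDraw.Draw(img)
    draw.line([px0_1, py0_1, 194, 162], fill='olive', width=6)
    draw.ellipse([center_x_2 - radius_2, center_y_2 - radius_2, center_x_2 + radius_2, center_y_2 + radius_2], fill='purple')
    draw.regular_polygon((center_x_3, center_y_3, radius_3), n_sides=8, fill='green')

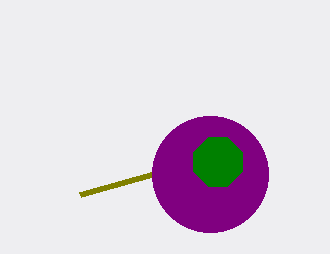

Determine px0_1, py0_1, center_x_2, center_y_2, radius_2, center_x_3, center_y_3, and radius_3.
px0_1 = 80
py0_1 = 194
center_x_2 = 210
center_y_2 = 174
radius_2 = 58
center_x_3 = 218
center_y_3 = 162
radius_3 = 26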